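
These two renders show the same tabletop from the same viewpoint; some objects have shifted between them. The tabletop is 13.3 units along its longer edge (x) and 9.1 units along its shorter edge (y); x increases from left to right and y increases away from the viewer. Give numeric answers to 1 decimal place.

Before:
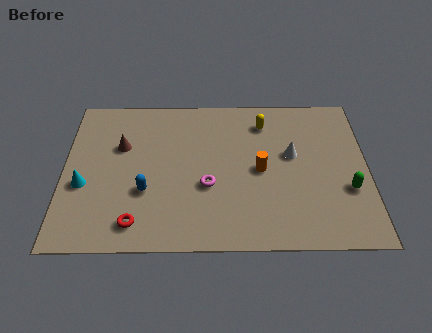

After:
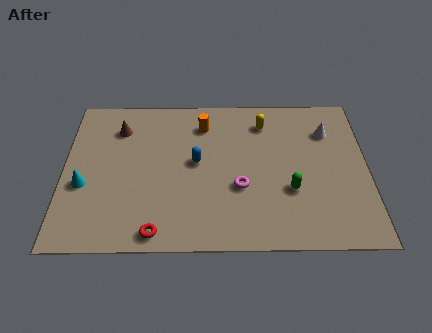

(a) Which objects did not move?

the yellow capsule and the cyan cone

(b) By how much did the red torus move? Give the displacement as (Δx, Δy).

(0.9, -0.5)

The red torus started near (3.2, 1.4) and ended near (4.1, 0.9).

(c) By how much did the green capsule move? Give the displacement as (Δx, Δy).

(-2.5, 0.0)

The green capsule was at about (12.4, 3.2) and moved to about (9.9, 3.2).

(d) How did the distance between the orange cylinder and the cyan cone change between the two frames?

-1.4

The distance was about 7.7 in the first image and 6.3 in the second, so they moved 1.4 units closer together.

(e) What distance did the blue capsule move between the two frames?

2.8

The blue capsule was near (3.6, 3.2) before and (5.8, 4.9) after, so it travelled √(2.2² + 1.7²) ≈ 2.8 units.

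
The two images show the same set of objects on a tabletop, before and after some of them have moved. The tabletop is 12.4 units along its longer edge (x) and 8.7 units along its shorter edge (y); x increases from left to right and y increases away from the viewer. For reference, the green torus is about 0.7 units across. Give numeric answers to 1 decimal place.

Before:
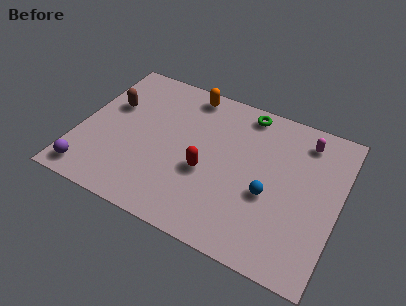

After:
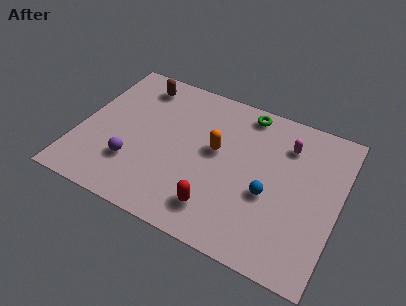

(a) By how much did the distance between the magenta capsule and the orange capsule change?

-2.1

The distance was about 5.7 in the first image and 3.6 in the second, so they moved 2.1 units closer together.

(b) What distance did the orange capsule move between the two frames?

3.3

The orange capsule was near (4.8, 7.7) before and (6.5, 4.9) after, so it travelled √(1.7² + 2.8²) ≈ 3.3 units.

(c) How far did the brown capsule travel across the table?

2.1

From (1.3, 5.5) to (2.4, 7.3), the brown capsule covered √(1.1² + 1.8²) ≈ 2.1 units.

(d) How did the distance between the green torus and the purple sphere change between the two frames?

-2.3

The distance was about 9.4 in the first image and 7.1 in the second, so they moved 2.3 units closer together.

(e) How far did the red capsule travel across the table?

2.0

The red capsule was near (6.2, 3.5) before and (7.0, 1.7) after, so it travelled √(0.8² + 1.8²) ≈ 2.0 units.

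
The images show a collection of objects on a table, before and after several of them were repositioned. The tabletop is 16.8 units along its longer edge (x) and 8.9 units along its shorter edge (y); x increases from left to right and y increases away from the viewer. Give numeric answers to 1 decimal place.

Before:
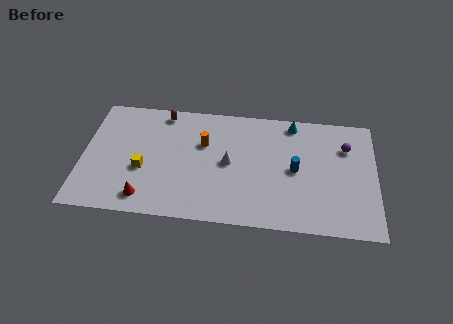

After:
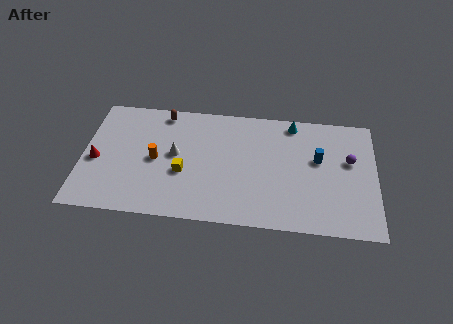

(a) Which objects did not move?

the cyan cone and the brown capsule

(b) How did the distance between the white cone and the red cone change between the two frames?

-1.0

They were about 5.6 units apart before and 4.6 after — 1.0 units closer together.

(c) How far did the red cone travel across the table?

3.8

The red cone moved from about (3.7, 1.4) to (0.8, 3.9), a distance of √(2.9² + 2.5²) ≈ 3.8.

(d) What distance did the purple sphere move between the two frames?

1.0

The purple sphere was near (15.1, 6.4) before and (15.3, 5.4) after, so it travelled √(0.2² + 1.0²) ≈ 1.0 units.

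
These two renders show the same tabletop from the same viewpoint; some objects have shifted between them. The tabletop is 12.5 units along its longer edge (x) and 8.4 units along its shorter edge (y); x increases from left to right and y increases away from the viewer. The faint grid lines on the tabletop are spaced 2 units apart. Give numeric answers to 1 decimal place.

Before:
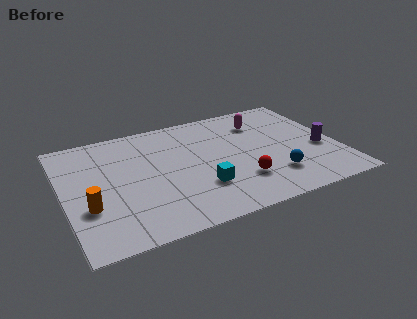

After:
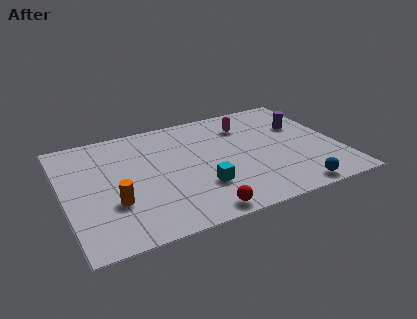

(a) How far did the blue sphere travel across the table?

1.5

The blue sphere moved from about (9.3, 2.1) to (10.0, 0.8), a distance of √(0.7² + 1.3²) ≈ 1.5.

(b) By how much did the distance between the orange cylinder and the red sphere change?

-2.7

They were about 6.8 units apart before and 4.1 after — 2.7 units closer together.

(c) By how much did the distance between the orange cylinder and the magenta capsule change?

-1.6

Before: roughly 9.0 units apart; after: 7.4. That's 1.6 units closer together.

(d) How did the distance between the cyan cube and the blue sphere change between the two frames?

+1.0

They were about 3.3 units apart before and 4.3 after — 1.0 units further apart.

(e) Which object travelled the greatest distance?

the red sphere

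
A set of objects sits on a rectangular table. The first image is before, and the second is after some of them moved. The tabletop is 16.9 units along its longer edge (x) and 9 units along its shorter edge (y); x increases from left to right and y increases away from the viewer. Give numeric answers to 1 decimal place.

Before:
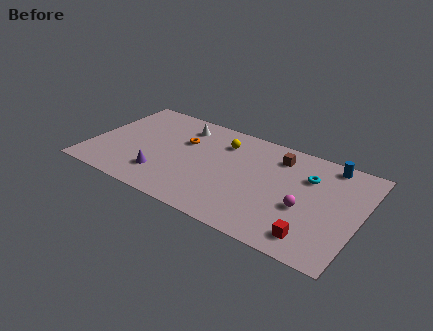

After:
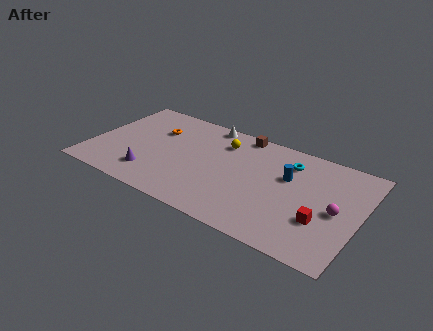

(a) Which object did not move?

the yellow sphere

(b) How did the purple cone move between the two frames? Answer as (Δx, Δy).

(-0.7, -0.2)

The purple cone was at about (4.8, 2.2) and moved to about (4.1, 2.0).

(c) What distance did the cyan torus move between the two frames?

1.5

The cyan torus moved from about (13.5, 6.3) to (12.2, 7.0), a distance of √(1.3² + 0.7²) ≈ 1.5.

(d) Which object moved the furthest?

the blue cylinder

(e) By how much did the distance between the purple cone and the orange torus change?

+0.4

Before: roughly 3.8 units apart; after: 4.2. That's 0.4 units further apart.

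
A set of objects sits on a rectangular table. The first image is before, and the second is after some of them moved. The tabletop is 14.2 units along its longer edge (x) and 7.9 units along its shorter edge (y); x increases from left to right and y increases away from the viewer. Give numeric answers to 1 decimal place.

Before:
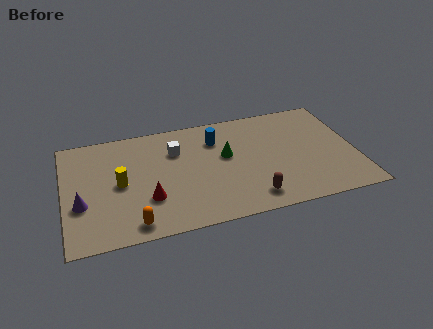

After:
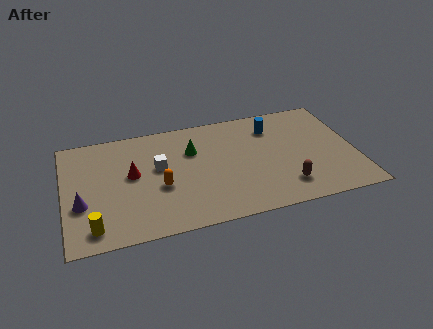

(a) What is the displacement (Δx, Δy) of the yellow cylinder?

(-1.4, -2.7)

The yellow cylinder started near (2.7, 3.9) and ended near (1.3, 1.2).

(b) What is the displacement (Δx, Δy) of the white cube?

(-0.9, -1.0)

The white cube was at about (5.5, 5.6) and moved to about (4.6, 4.6).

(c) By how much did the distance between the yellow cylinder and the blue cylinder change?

+5.0

They were about 5.2 units apart before and 10.2 after — 5.0 units further apart.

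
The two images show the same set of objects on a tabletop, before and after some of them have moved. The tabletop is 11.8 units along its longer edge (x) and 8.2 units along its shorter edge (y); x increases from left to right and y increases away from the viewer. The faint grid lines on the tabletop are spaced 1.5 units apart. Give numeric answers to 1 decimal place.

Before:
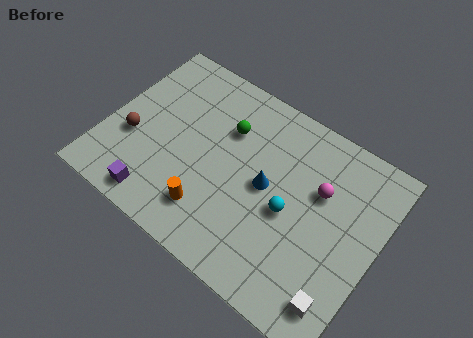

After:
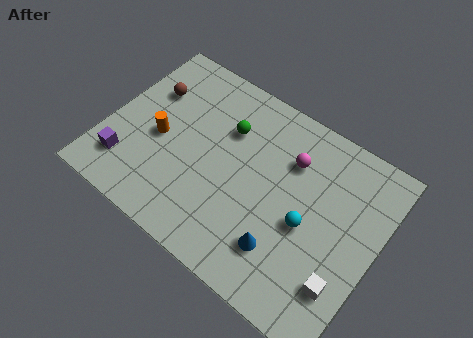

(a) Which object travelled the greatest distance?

the orange cylinder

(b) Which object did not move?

the green sphere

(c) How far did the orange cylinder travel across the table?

3.3

From (5.0, 1.8) to (2.3, 3.7), the orange cylinder covered √(2.7² + 1.9²) ≈ 3.3 units.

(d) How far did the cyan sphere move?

0.8

The cyan sphere was near (8.1, 3.7) before and (8.9, 3.6) after, so it travelled √(0.8² + 0.1²) ≈ 0.8 units.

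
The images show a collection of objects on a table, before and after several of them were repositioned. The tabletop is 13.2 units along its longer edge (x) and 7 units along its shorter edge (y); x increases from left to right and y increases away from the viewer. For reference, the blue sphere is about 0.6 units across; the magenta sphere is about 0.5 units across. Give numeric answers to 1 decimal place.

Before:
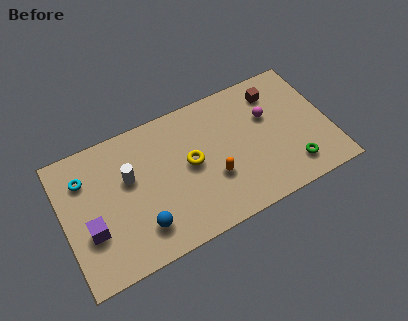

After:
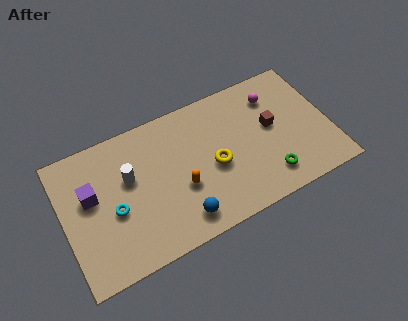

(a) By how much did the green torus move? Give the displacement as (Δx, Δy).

(-1.2, 0.0)

The green torus was at about (11.1, 1.4) and moved to about (9.9, 1.4).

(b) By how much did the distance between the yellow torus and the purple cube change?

+0.9

The distance was about 5.2 in the first image and 6.1 in the second, so they moved 0.9 units further apart.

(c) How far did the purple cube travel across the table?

1.7

The purple cube moved from about (1.2, 2.5) to (1.4, 4.2), a distance of √(0.2² + 1.7²) ≈ 1.7.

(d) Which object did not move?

the white cylinder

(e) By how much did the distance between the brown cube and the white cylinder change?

-0.5

The distance was about 7.6 in the first image and 7.1 in the second, so they moved 0.5 units closer together.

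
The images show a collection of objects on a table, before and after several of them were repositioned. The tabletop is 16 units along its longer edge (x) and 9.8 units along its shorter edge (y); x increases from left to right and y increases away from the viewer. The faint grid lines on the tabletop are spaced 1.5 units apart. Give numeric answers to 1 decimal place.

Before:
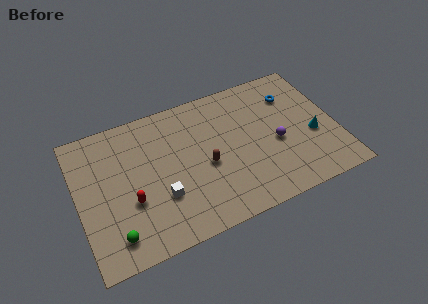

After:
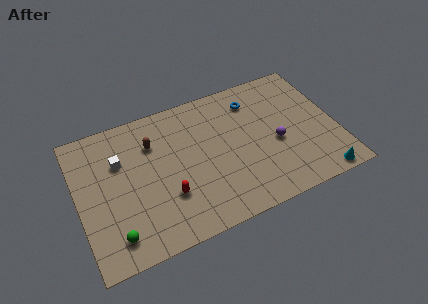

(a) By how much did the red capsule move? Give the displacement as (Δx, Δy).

(2.2, -0.5)

The red capsule started near (3.1, 3.6) and ended near (5.3, 3.1).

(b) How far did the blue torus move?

2.5

The blue torus was near (13.6, 7.3) before and (11.2, 7.8) after, so it travelled √(2.4² + 0.5²) ≈ 2.5 units.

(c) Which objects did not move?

the purple sphere and the green sphere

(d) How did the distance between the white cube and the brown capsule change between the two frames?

-0.9

They were about 3.1 units apart before and 2.2 after — 0.9 units closer together.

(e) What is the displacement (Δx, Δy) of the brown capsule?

(-3.0, 2.8)

From the two frames, the brown capsule sits at roughly (7.8, 4.3) before and (4.8, 7.1) after.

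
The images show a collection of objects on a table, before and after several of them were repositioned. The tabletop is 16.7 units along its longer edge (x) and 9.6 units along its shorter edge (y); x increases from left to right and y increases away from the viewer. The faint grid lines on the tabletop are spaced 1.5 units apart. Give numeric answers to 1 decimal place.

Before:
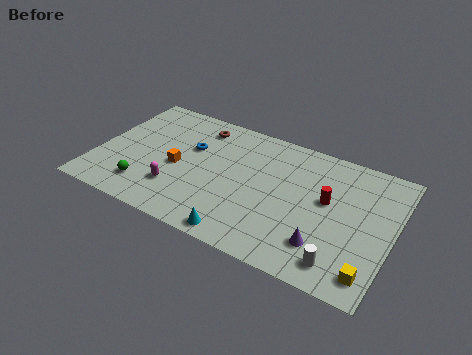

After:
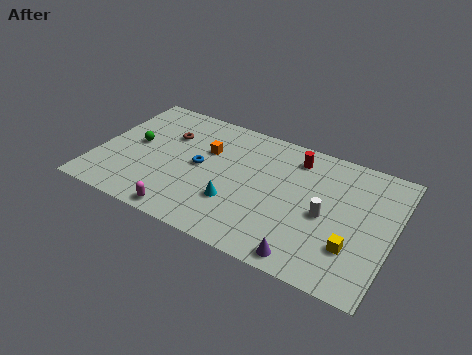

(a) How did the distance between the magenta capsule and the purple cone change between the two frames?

-1.5

Before: roughly 8.4 units apart; after: 6.9. That's 1.5 units closer together.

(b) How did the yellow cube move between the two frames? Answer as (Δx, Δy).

(-1.1, 1.3)

The yellow cube was at about (15.8, 1.5) and moved to about (14.7, 2.8).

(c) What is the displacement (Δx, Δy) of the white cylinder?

(-1.2, 2.9)

The white cylinder started near (14.2, 1.5) and ended near (13.0, 4.4).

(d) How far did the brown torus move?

2.1

The brown torus moved from about (5.3, 8.0) to (3.7, 6.6), a distance of √(1.6² + 1.4²) ≈ 2.1.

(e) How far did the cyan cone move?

2.2

The cyan cone moved from about (8.8, 0.9) to (8.1, 3.0), a distance of √(0.7² + 2.1²) ≈ 2.2.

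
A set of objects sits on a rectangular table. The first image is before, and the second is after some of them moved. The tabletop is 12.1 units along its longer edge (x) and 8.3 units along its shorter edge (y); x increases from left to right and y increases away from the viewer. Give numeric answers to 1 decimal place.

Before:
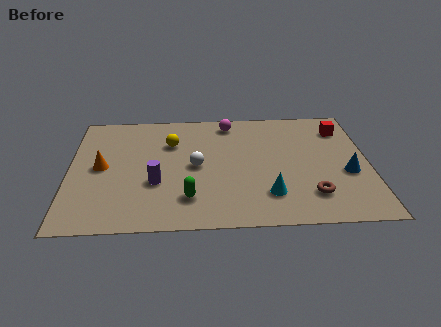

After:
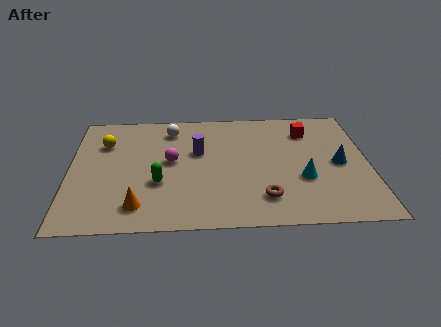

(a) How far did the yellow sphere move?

2.7

From (4.1, 5.8) to (1.4, 5.9), the yellow sphere covered √(2.7² + 0.1²) ≈ 2.7 units.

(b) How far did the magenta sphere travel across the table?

3.6

The magenta sphere moved from about (6.5, 7.2) to (4.1, 4.5), a distance of √(2.4² + 2.7²) ≈ 3.6.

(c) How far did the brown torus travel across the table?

1.9

From (9.7, 1.9) to (7.8, 1.8), the brown torus covered √(1.9² + 0.1²) ≈ 1.9 units.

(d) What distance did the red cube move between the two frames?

1.4

The red cube moved from about (11.1, 6.5) to (9.7, 6.4), a distance of √(1.4² + 0.1²) ≈ 1.4.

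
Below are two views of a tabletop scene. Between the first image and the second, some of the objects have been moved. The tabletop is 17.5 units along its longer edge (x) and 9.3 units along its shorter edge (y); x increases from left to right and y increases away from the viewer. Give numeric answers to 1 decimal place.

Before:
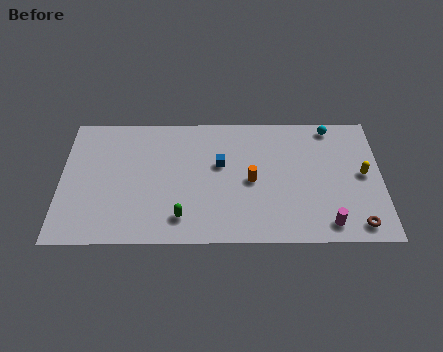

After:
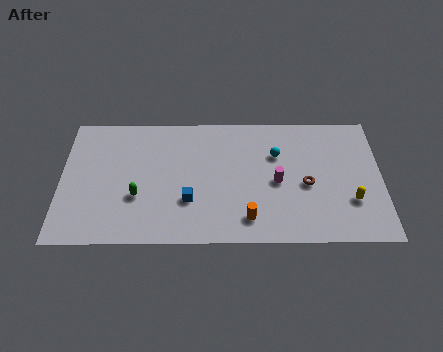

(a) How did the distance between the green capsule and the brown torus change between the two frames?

-0.3

The distance was about 9.5 in the first image and 9.2 in the second, so they moved 0.3 units closer together.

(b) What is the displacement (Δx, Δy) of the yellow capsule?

(-0.7, -1.9)

The yellow capsule started near (16.5, 4.8) and ended near (15.8, 2.9).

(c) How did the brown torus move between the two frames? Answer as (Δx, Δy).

(-2.7, 2.9)

The brown torus started near (16.1, 1.2) and ended near (13.4, 4.1).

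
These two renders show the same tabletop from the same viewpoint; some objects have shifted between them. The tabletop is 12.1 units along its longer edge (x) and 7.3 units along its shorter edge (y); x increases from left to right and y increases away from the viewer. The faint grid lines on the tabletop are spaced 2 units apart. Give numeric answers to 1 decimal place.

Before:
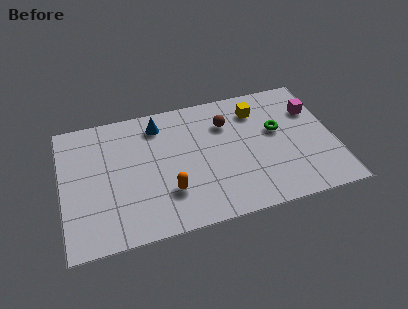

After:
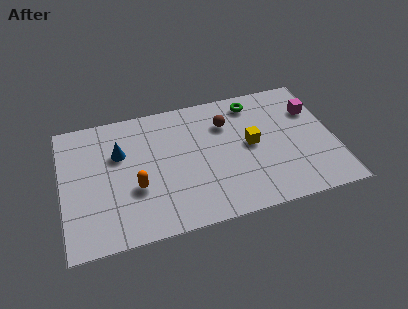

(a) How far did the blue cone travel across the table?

2.2

The blue cone was near (4.4, 6.0) before and (2.6, 4.8) after, so it travelled √(1.8² + 1.2²) ≈ 2.2 units.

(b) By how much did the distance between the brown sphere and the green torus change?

-0.8

Before: roughly 2.4 units apart; after: 1.6. That's 0.8 units closer together.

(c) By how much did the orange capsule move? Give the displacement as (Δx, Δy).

(-1.4, 0.6)

From the two frames, the orange capsule sits at roughly (4.6, 2.1) before and (3.2, 2.7) after.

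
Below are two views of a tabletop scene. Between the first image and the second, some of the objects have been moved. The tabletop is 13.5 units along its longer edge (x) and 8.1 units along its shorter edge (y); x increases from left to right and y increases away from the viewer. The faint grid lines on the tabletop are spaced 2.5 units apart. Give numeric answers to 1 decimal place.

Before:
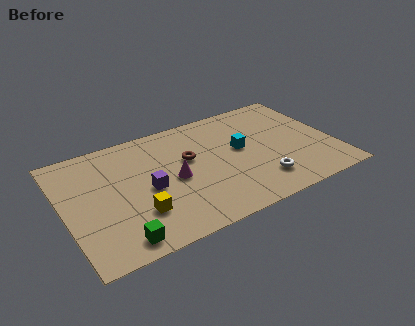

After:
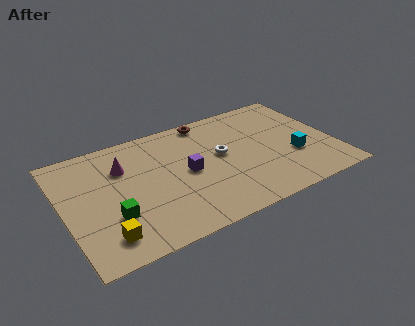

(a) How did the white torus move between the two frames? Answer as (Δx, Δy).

(-1.6, 2.7)

The white torus started near (9.5, 1.8) and ended near (7.9, 4.5).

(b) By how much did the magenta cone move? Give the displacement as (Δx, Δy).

(-2.3, 1.9)

The magenta cone started near (5.4, 3.8) and ended near (3.1, 5.7).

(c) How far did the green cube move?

1.6

The green cube was near (2.3, 1.0) before and (2.2, 2.6) after, so it travelled √(0.1² + 1.6²) ≈ 1.6 units.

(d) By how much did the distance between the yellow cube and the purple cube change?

+3.5

They were about 1.6 units apart before and 5.1 after — 3.5 units further apart.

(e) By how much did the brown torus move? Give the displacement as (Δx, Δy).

(1.3, 2.4)

From the two frames, the brown torus sits at roughly (6.3, 4.9) before and (7.6, 7.3) after.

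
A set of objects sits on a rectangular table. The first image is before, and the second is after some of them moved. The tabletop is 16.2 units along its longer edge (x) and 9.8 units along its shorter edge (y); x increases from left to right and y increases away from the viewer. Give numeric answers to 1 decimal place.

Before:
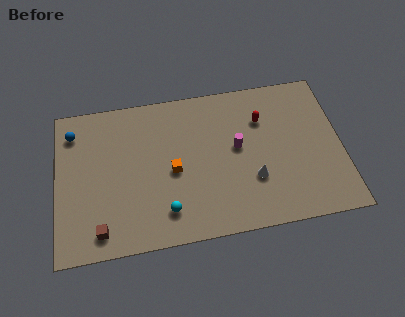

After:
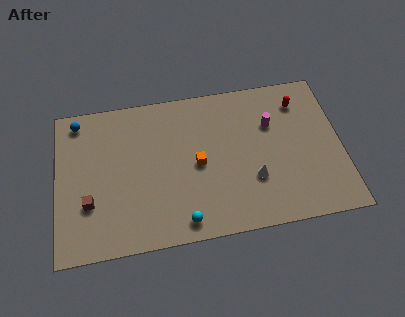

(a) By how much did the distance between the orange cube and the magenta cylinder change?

+0.9

The distance was about 3.8 in the first image and 4.7 in the second, so they moved 0.9 units further apart.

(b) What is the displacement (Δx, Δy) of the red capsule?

(2.2, 0.8)

The red capsule was at about (11.8, 7.0) and moved to about (14.0, 7.8).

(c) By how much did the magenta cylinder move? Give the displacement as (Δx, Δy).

(2.0, 1.2)

The magenta cylinder was at about (10.3, 5.4) and moved to about (12.3, 6.6).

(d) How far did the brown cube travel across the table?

1.9

The brown cube moved from about (2.4, 1.4) to (1.8, 3.2), a distance of √(0.6² + 1.8²) ≈ 1.9.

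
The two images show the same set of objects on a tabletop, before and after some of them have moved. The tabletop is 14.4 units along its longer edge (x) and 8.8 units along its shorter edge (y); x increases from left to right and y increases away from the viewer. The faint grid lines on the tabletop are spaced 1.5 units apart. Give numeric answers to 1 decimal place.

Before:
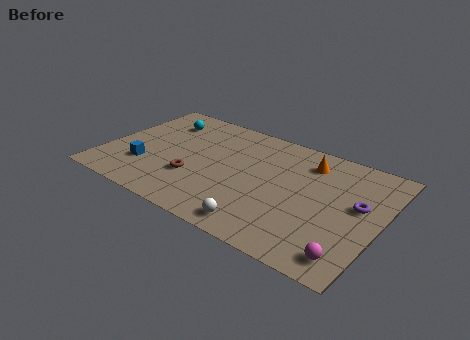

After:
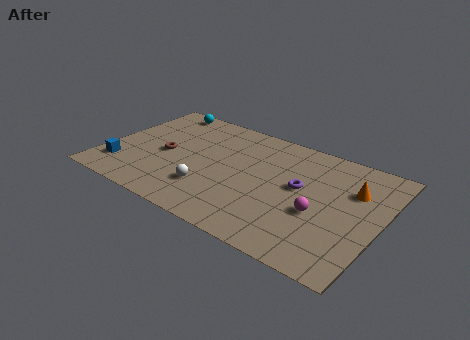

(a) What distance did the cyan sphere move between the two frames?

1.1

The cyan sphere was near (2.4, 6.8) before and (2.1, 7.9) after, so it travelled √(0.3² + 1.1²) ≈ 1.1 units.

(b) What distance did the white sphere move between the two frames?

3.3

The white sphere was near (8.8, 1.1) before and (5.8, 2.4) after, so it travelled √(3.0² + 1.3²) ≈ 3.3 units.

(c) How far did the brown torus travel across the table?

2.2

From (4.9, 2.9) to (3.1, 4.1), the brown torus covered √(1.8² + 1.2²) ≈ 2.2 units.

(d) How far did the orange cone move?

2.7

The orange cone was near (10.3, 7.0) before and (12.8, 6.0) after, so it travelled √(2.5² + 1.0²) ≈ 2.7 units.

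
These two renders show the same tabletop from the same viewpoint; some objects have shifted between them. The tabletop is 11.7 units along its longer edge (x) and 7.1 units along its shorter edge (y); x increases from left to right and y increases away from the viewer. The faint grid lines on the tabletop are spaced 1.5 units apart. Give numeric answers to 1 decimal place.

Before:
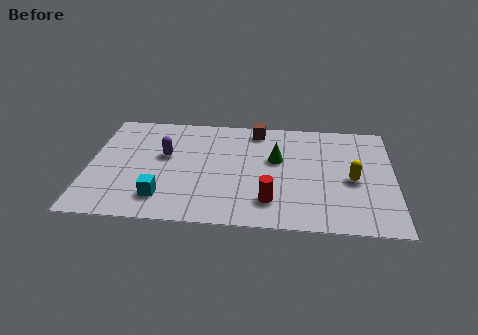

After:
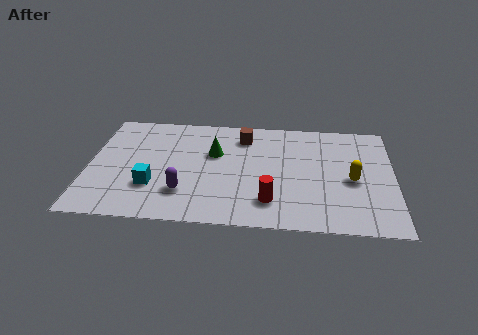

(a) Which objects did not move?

the yellow capsule and the red cylinder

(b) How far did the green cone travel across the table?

2.4

The green cone was near (7.2, 4.3) before and (4.8, 4.5) after, so it travelled √(2.4² + 0.2²) ≈ 2.4 units.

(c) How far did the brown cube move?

0.7

From (6.4, 6.2) to (5.9, 5.7), the brown cube covered √(0.5² + 0.5²) ≈ 0.7 units.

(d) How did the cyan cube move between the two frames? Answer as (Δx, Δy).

(-0.4, 0.7)

From the two frames, the cyan cube sits at roughly (2.9, 1.5) before and (2.5, 2.2) after.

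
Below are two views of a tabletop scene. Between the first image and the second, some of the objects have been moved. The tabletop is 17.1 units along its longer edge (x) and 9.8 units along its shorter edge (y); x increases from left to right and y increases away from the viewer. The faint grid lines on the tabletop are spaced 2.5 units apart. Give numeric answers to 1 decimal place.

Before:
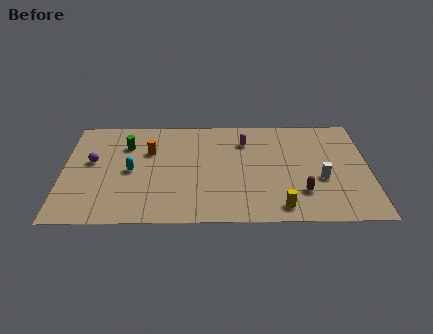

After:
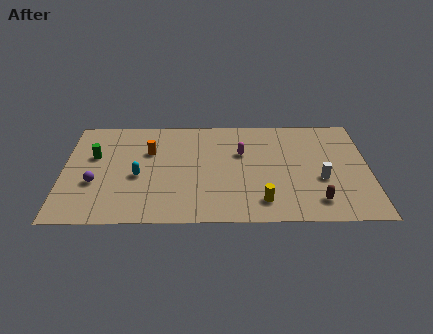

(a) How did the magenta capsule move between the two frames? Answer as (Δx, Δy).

(-0.2, -1.1)

The magenta capsule started near (10.2, 7.4) and ended near (10.0, 6.3).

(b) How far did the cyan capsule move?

0.6

From (3.8, 4.7) to (4.2, 4.2), the cyan capsule covered √(0.4² + 0.5²) ≈ 0.6 units.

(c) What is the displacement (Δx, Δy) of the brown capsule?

(0.8, -0.8)

The brown capsule started near (13.3, 2.6) and ended near (14.1, 1.8).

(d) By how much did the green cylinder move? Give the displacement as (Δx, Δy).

(-1.8, -1.0)

From the two frames, the green cylinder sits at roughly (3.5, 7.1) before and (1.7, 6.1) after.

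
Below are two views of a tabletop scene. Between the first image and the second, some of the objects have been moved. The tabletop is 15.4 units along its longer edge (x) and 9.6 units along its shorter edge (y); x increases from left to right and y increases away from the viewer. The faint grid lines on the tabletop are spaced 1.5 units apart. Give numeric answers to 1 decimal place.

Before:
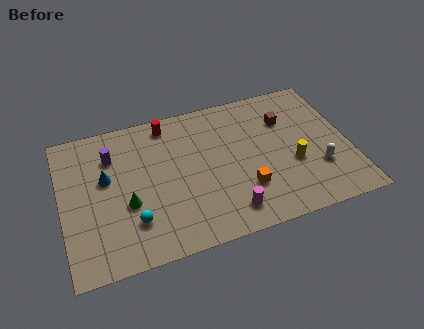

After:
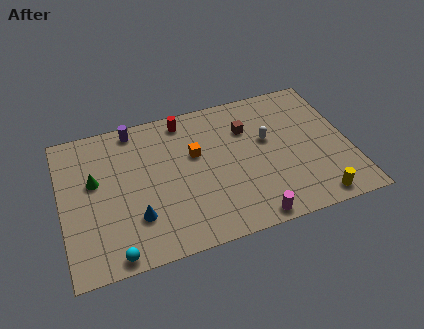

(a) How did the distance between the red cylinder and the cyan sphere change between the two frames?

+2.4

They were about 6.3 units apart before and 8.7 after — 2.4 units further apart.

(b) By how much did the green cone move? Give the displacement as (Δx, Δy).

(-1.6, 2.0)

The green cone started near (3.4, 3.7) and ended near (1.8, 5.7).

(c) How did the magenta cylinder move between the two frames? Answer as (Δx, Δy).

(1.1, -0.8)

The magenta cylinder started near (8.6, 1.6) and ended near (9.7, 0.8).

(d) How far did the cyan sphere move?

2.0

The cyan sphere was near (3.6, 2.5) before and (2.5, 0.8) after, so it travelled √(1.1² + 1.7²) ≈ 2.0 units.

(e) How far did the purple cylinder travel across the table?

2.0

From (2.8, 7.1) to (4.1, 8.6), the purple cylinder covered √(1.3² + 1.5²) ≈ 2.0 units.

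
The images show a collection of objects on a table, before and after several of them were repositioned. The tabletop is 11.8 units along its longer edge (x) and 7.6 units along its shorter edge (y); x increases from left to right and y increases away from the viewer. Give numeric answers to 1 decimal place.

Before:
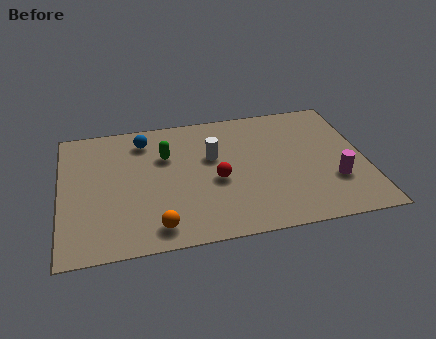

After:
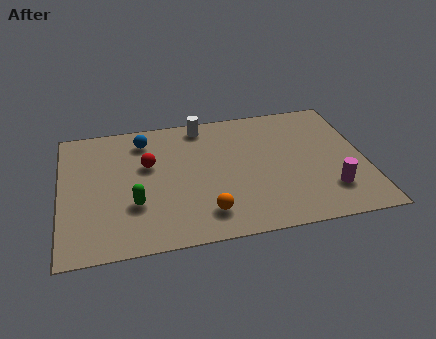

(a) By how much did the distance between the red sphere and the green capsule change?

-0.3

Before: roughly 2.6 units apart; after: 2.3. That's 0.3 units closer together.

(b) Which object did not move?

the blue sphere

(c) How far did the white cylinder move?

2.0

From (5.9, 4.7) to (5.6, 6.7), the white cylinder covered √(0.3² + 2.0²) ≈ 2.0 units.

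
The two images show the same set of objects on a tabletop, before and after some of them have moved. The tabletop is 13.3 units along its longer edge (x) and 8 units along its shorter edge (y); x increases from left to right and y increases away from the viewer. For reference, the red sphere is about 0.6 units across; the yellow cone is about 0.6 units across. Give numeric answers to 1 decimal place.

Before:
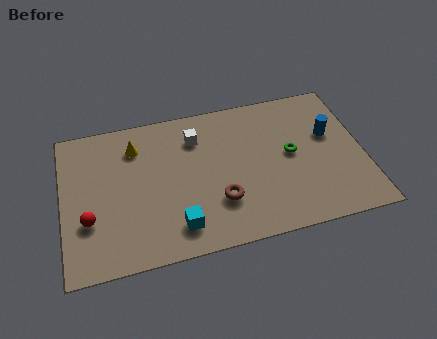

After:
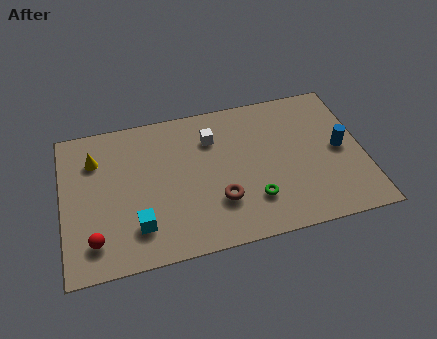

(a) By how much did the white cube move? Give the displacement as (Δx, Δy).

(0.7, -0.2)

From the two frames, the white cube sits at roughly (6.0, 6.1) before and (6.7, 5.9) after.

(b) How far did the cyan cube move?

1.7

The cyan cube moved from about (4.9, 1.5) to (3.2, 1.9), a distance of √(1.7² + 0.4²) ≈ 1.7.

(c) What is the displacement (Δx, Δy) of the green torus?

(-1.8, -2.1)

From the two frames, the green torus sits at roughly (10.1, 4.2) before and (8.3, 2.1) after.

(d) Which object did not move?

the brown torus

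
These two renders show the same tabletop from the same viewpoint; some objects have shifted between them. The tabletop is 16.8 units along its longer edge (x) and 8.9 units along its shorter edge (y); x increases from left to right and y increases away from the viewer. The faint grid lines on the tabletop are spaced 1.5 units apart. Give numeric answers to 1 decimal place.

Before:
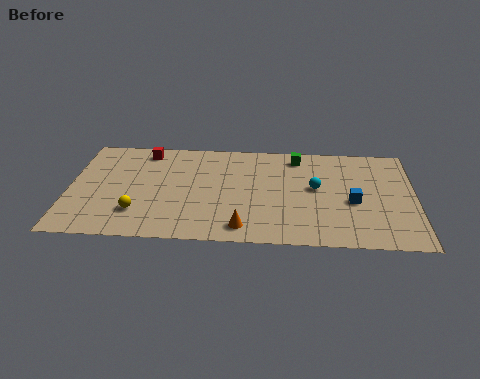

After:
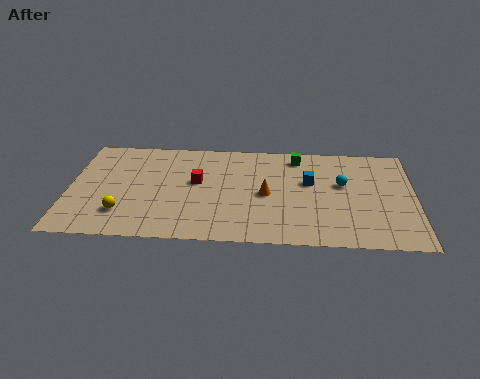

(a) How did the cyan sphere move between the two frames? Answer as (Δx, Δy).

(1.3, 0.4)

From the two frames, the cyan sphere sits at roughly (12.0, 4.9) before and (13.3, 5.3) after.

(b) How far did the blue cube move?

2.6

The blue cube was near (13.8, 3.8) before and (11.7, 5.4) after, so it travelled √(2.1² + 1.6²) ≈ 2.6 units.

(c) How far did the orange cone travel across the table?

3.1

The orange cone moved from about (8.5, 1.3) to (9.6, 4.2), a distance of √(1.1² + 2.9²) ≈ 3.1.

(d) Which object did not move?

the green cube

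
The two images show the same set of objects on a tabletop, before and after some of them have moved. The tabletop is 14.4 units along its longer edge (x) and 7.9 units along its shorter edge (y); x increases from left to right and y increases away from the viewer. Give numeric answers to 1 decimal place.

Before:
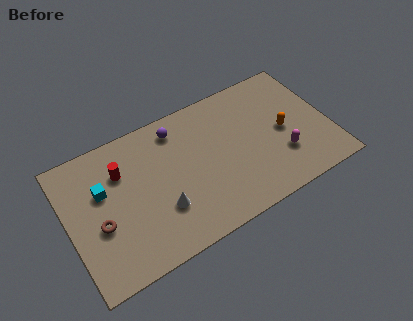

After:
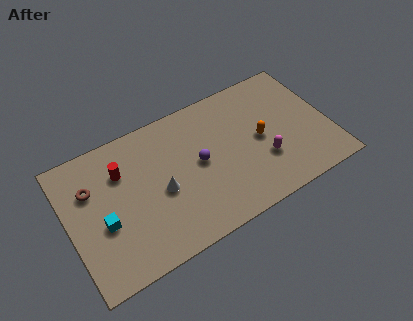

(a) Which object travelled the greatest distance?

the purple sphere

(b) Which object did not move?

the red cylinder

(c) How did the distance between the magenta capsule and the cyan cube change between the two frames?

-1.1

They were about 9.9 units apart before and 8.8 after — 1.1 units closer together.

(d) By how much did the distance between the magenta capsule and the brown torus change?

-0.4

The distance was about 10.0 in the first image and 9.6 in the second, so they moved 0.4 units closer together.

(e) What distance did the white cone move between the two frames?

1.0

The white cone was near (4.9, 2.5) before and (5.0, 3.5) after, so it travelled √(0.1² + 1.0²) ≈ 1.0 units.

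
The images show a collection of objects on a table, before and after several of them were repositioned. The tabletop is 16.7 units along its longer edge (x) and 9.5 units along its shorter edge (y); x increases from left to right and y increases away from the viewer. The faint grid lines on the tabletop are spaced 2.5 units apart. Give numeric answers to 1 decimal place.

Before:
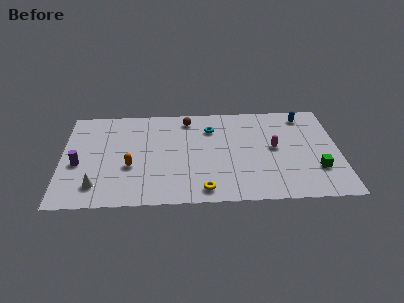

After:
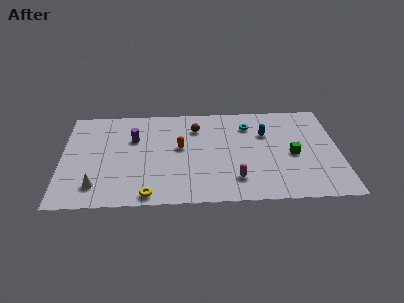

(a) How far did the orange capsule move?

3.4

From (4.1, 3.6) to (7.1, 5.3), the orange capsule covered √(3.0² + 1.7²) ≈ 3.4 units.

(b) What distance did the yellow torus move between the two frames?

3.3

The yellow torus moved from about (8.5, 1.2) to (5.2, 0.9), a distance of √(3.3² + 0.3²) ≈ 3.3.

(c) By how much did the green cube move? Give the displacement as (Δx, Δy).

(-1.4, 1.5)

The green cube was at about (15.3, 2.8) and moved to about (13.9, 4.3).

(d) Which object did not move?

the white cone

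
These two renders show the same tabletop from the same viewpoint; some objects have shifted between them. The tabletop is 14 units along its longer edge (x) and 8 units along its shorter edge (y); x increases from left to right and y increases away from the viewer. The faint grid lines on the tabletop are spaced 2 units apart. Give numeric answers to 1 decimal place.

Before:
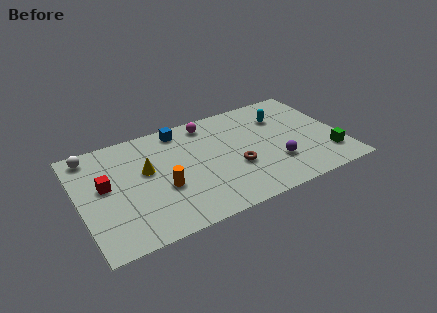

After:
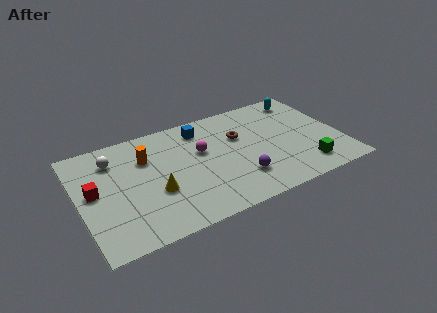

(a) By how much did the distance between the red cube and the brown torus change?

+1.0

Before: roughly 7.0 units apart; after: 8.0. That's 1.0 units further apart.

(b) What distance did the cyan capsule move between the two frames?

1.7

From (11.1, 5.8) to (12.5, 6.8), the cyan capsule covered √(1.4² + 1.0²) ≈ 1.7 units.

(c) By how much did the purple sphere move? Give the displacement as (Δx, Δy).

(-2.0, -0.3)

The purple sphere started near (10.3, 2.4) and ended near (8.3, 2.1).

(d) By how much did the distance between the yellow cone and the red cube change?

+1.2

They were about 2.2 units apart before and 3.4 after — 1.2 units further apart.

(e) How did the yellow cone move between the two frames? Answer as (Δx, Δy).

(0.3, -1.7)

The yellow cone started near (3.6, 4.7) and ended near (3.9, 3.0).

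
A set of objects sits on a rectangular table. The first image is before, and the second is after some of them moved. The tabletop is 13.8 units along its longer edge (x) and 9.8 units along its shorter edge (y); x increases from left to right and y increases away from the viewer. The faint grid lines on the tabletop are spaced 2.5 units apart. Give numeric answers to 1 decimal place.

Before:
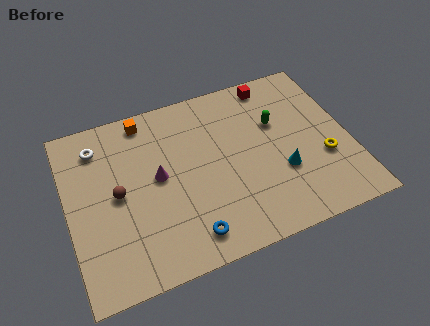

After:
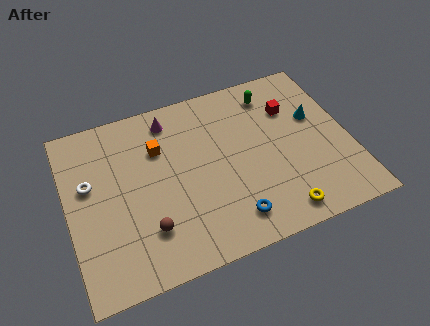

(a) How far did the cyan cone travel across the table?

3.3

The cyan cone moved from about (10.3, 3.4) to (12.3, 6.0), a distance of √(2.0² + 2.6²) ≈ 3.3.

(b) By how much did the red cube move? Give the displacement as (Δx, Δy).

(0.7, -1.8)

The red cube started near (10.5, 8.7) and ended near (11.2, 6.9).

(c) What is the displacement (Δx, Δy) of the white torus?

(-0.6, -2.0)

The white torus started near (1.7, 7.9) and ended near (1.1, 5.9).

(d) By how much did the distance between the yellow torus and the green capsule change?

+3.5

They were about 3.4 units apart before and 6.9 after — 3.5 units further apart.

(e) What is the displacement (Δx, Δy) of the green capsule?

(0.0, 1.8)

From the two frames, the green capsule sits at roughly (10.4, 6.3) before and (10.4, 8.1) after.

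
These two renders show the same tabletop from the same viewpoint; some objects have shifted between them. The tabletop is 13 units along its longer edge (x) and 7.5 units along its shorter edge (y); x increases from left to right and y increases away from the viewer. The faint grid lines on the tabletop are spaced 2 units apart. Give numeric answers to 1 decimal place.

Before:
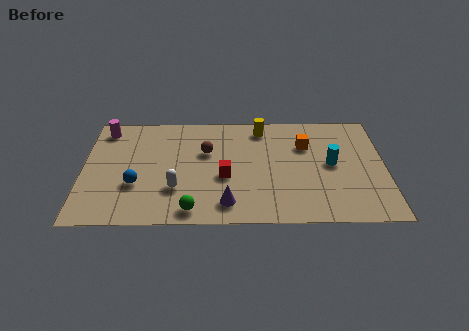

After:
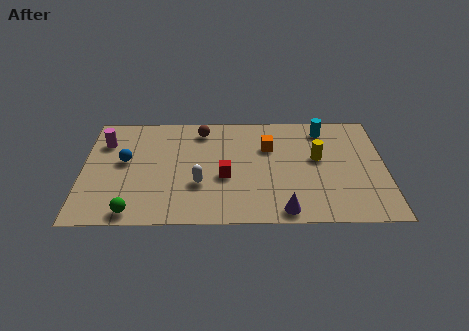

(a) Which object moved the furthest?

the yellow cylinder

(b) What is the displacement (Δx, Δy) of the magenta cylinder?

(0.0, -0.9)

The magenta cylinder started near (0.9, 6.4) and ended near (0.9, 5.5).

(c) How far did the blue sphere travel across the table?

1.7

From (2.3, 2.6) to (1.8, 4.2), the blue sphere covered √(0.5² + 1.6²) ≈ 1.7 units.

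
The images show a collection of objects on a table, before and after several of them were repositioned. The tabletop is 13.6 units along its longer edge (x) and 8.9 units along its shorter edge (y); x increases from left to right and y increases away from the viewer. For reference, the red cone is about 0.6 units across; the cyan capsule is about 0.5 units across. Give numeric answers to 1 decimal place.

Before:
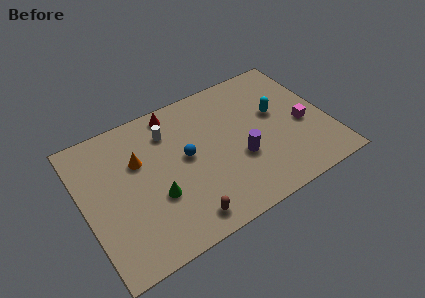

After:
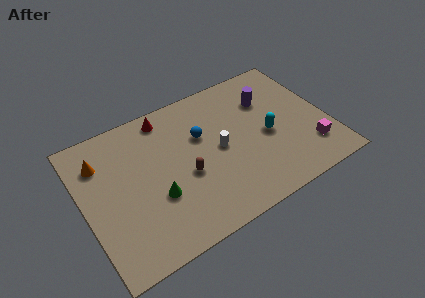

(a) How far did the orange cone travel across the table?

2.2

The orange cone was near (3.2, 5.8) before and (1.2, 6.7) after, so it travelled √(2.0² + 0.9²) ≈ 2.2 units.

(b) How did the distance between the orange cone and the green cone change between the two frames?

+1.7

Before: roughly 2.7 units apart; after: 4.4. That's 1.7 units further apart.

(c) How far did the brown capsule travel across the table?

2.5

The brown capsule moved from about (5.0, 1.2) to (5.5, 3.7), a distance of √(0.5² + 2.5²) ≈ 2.5.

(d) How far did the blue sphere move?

1.3

The blue sphere was near (5.7, 4.8) before and (6.7, 5.7) after, so it travelled √(1.0² + 0.9²) ≈ 1.3 units.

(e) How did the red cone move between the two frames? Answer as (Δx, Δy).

(-0.5, -0.1)

The red cone was at about (5.5, 7.9) and moved to about (5.0, 7.8).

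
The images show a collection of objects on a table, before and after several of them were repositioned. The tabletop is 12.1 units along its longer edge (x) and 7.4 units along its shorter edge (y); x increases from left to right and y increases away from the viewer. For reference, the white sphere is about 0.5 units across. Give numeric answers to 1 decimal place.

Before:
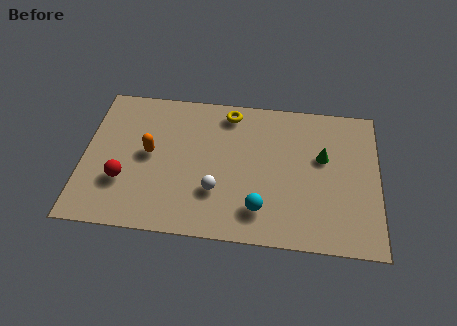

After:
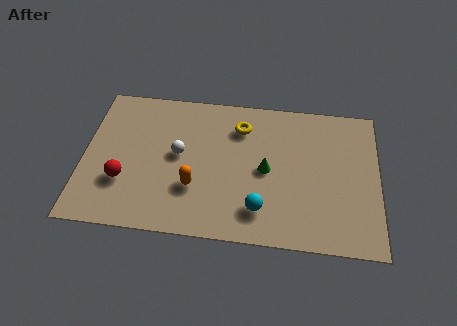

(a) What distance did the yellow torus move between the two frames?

0.9

The yellow torus moved from about (5.9, 6.4) to (6.4, 5.7), a distance of √(0.5² + 0.7²) ≈ 0.9.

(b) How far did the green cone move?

2.5

From (9.8, 4.5) to (7.5, 3.6), the green cone covered √(2.3² + 0.9²) ≈ 2.5 units.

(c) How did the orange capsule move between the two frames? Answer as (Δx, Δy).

(1.9, -1.5)

The orange capsule started near (2.7, 3.9) and ended near (4.6, 2.4).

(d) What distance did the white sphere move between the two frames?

2.3

The white sphere was near (5.5, 2.3) before and (3.9, 4.0) after, so it travelled √(1.6² + 1.7²) ≈ 2.3 units.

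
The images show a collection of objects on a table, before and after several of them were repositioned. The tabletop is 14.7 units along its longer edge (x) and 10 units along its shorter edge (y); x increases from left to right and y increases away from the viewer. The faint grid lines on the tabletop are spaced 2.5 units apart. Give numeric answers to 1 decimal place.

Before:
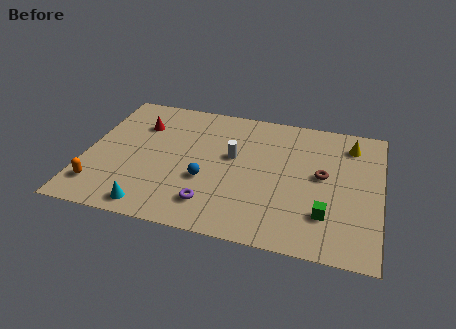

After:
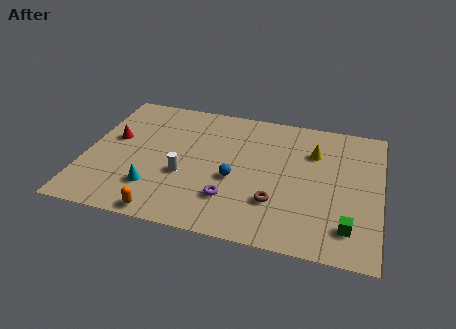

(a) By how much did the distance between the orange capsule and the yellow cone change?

-4.2

The distance was about 13.6 in the first image and 9.4 in the second, so they moved 4.2 units closer together.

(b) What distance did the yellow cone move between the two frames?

2.1

The yellow cone moved from about (13.1, 8.1) to (11.3, 7.1), a distance of √(1.8² + 1.0²) ≈ 2.1.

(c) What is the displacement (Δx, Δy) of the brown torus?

(-2.2, -2.5)

From the two frames, the brown torus sits at roughly (11.8, 5.4) before and (9.6, 2.9) after.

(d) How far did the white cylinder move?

3.0

The white cylinder moved from about (7.3, 5.8) to (5.0, 3.8), a distance of √(2.3² + 2.0²) ≈ 3.0.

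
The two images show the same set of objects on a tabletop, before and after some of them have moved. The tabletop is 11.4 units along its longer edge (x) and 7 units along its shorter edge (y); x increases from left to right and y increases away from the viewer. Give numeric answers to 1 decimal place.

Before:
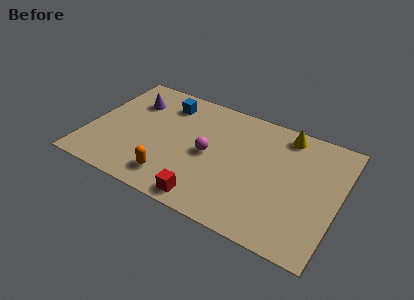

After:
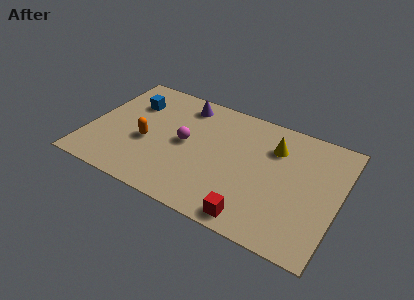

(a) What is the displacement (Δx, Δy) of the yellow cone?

(-0.4, -1.0)

The yellow cone started near (8.7, 6.1) and ended near (8.3, 5.1).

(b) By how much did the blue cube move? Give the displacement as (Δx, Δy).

(-1.5, -0.6)

The blue cube started near (3.2, 5.6) and ended near (1.7, 5.0).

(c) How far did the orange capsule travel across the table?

2.1

From (4.1, 1.3) to (2.7, 2.9), the orange capsule covered √(1.4² + 1.6²) ≈ 2.1 units.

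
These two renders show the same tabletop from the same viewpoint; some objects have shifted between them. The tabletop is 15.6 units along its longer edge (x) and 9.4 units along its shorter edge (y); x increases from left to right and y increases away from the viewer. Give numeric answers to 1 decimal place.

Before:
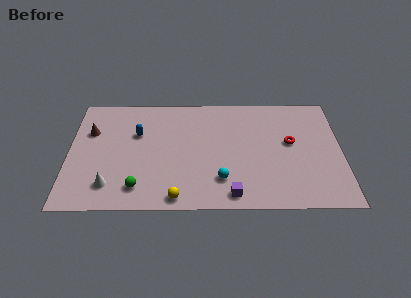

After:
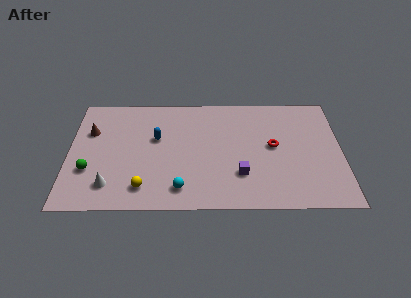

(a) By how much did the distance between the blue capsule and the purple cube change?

-1.7

The distance was about 7.4 in the first image and 5.7 in the second, so they moved 1.7 units closer together.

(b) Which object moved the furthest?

the green sphere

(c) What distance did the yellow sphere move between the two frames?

2.1

From (6.2, 0.9) to (4.3, 1.7), the yellow sphere covered √(1.9² + 0.8²) ≈ 2.1 units.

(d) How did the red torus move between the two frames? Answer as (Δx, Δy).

(-1.0, -0.3)

The red torus was at about (12.7, 5.3) and moved to about (11.7, 5.0).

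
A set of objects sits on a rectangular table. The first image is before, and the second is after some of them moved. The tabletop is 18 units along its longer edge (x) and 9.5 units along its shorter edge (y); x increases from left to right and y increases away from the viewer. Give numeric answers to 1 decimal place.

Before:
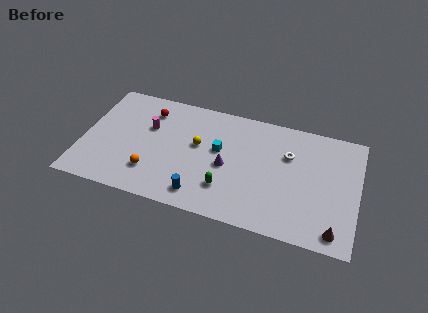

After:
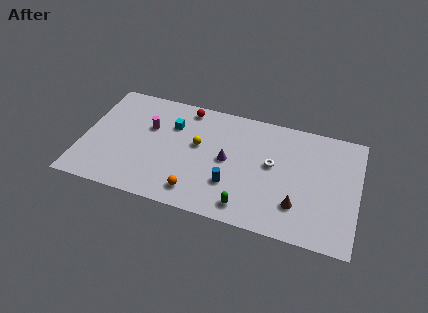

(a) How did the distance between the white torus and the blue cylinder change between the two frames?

-3.8

They were about 7.3 units apart before and 3.5 after — 3.8 units closer together.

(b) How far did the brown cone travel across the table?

2.8

From (16.7, 1.2) to (14.2, 2.5), the brown cone covered √(2.5² + 1.3²) ≈ 2.8 units.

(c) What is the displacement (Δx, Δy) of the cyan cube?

(-3.2, 1.2)

The cyan cube was at about (8.9, 5.5) and moved to about (5.7, 6.7).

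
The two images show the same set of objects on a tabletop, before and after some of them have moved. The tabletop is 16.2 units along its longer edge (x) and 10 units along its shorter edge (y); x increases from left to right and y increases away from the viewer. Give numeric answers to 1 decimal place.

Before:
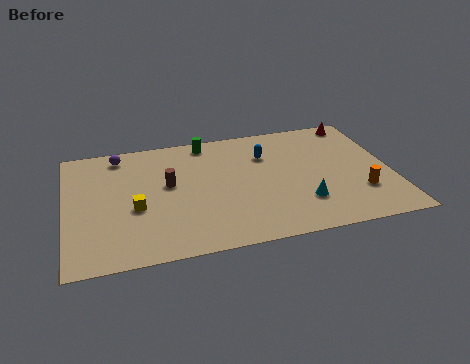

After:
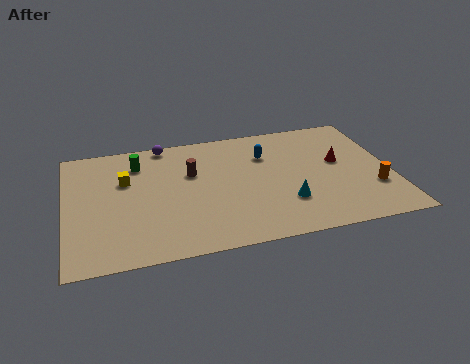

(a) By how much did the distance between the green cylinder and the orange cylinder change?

+3.0

Before: roughly 9.4 units apart; after: 12.4. That's 3.0 units further apart.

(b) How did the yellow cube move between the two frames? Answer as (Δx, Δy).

(-0.4, 2.4)

From the two frames, the yellow cube sits at roughly (3.4, 4.1) before and (3.0, 6.5) after.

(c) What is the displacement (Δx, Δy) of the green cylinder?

(-3.5, -1.1)

The green cylinder was at about (7.2, 8.9) and moved to about (3.7, 7.8).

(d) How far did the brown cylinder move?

1.4

From (5.1, 5.7) to (6.3, 6.4), the brown cylinder covered √(1.2² + 0.7²) ≈ 1.4 units.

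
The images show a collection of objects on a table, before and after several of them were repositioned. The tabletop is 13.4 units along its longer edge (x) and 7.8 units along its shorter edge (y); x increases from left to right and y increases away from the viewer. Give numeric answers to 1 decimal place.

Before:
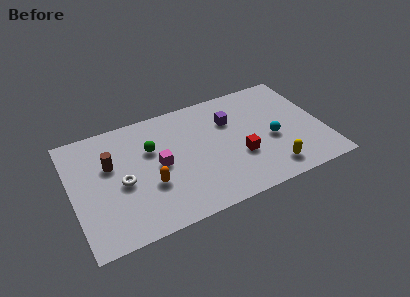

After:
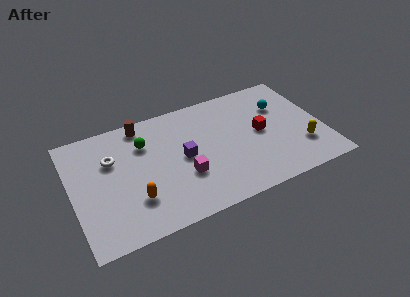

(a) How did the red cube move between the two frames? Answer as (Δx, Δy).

(1.3, 1.2)

From the two frames, the red cube sits at roughly (8.8, 2.8) before and (10.1, 4.0) after.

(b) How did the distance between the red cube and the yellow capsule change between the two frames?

+0.6

The distance was about 2.1 in the first image and 2.7 in the second, so they moved 0.6 units further apart.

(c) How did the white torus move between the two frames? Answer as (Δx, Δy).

(-0.4, 1.7)

The white torus started near (2.6, 3.5) and ended near (2.2, 5.2).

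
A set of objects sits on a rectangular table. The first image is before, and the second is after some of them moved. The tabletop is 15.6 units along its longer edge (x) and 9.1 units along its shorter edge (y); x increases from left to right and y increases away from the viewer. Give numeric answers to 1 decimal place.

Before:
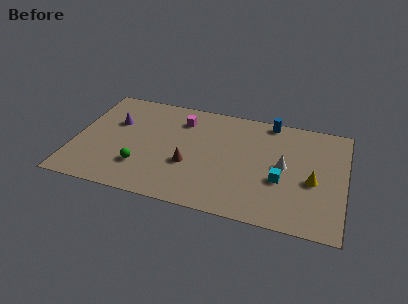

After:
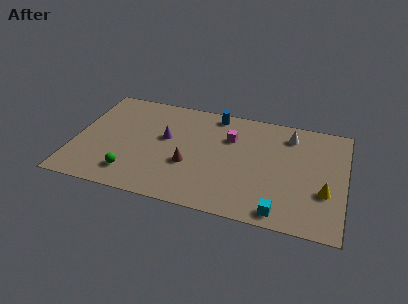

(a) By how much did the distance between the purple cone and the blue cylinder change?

-5.3

Before: roughly 9.2 units apart; after: 3.9. That's 5.3 units closer together.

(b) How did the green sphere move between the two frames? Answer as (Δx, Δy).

(-0.5, -0.7)

The green sphere started near (4.0, 2.5) and ended near (3.5, 1.8).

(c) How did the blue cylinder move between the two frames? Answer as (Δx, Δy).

(-3.2, -0.2)

The blue cylinder was at about (11.1, 8.3) and moved to about (7.9, 8.1).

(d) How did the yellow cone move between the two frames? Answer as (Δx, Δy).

(0.7, -0.7)

The yellow cone started near (13.8, 3.9) and ended near (14.5, 3.2).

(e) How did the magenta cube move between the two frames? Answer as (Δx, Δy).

(2.9, -0.8)

From the two frames, the magenta cube sits at roughly (6.0, 7.1) before and (8.9, 6.3) after.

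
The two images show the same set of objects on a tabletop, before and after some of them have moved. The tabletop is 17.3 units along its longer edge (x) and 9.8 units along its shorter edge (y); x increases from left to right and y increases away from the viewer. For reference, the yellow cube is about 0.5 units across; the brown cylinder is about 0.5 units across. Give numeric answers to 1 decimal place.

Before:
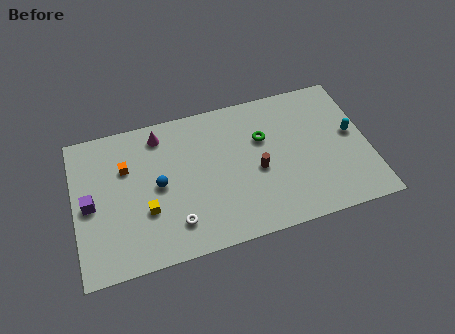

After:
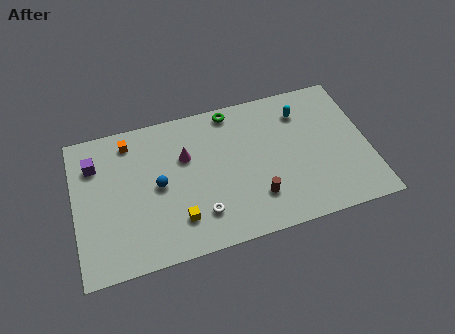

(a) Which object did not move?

the blue sphere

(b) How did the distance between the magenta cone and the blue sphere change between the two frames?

-1.1

The distance was about 3.4 in the first image and 2.3 in the second, so they moved 1.1 units closer together.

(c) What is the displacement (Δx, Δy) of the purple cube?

(0.4, 2.6)

The purple cube started near (0.9, 4.7) and ended near (1.3, 7.3).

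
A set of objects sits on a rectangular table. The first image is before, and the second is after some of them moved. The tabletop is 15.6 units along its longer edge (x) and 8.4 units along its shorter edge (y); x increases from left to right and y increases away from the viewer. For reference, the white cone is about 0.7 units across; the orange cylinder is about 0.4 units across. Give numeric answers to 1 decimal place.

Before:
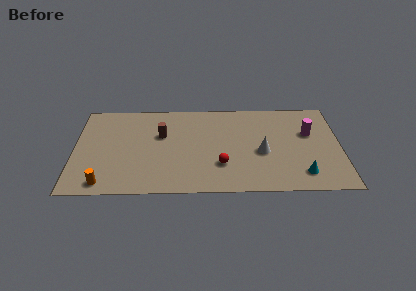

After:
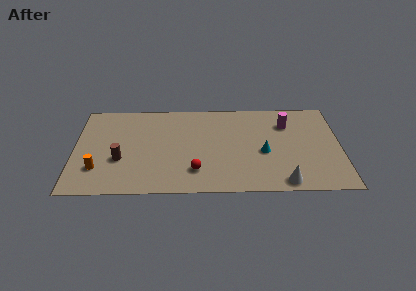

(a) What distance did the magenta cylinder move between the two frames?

1.6

The magenta cylinder was near (13.8, 5.3) before and (12.5, 6.2) after, so it travelled √(1.3² + 0.9²) ≈ 1.6 units.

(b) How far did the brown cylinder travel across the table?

3.3

From (5.1, 5.3) to (2.7, 3.1), the brown cylinder covered √(2.4² + 2.2²) ≈ 3.3 units.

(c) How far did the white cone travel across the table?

3.0

The white cone moved from about (11.0, 3.6) to (12.2, 0.9), a distance of √(1.2² + 2.7²) ≈ 3.0.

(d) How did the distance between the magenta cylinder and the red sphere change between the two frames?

+0.9

They were about 5.9 units apart before and 6.8 after — 0.9 units further apart.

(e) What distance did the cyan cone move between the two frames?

3.0

The cyan cone moved from about (13.3, 1.6) to (11.1, 3.6), a distance of √(2.2² + 2.0²) ≈ 3.0.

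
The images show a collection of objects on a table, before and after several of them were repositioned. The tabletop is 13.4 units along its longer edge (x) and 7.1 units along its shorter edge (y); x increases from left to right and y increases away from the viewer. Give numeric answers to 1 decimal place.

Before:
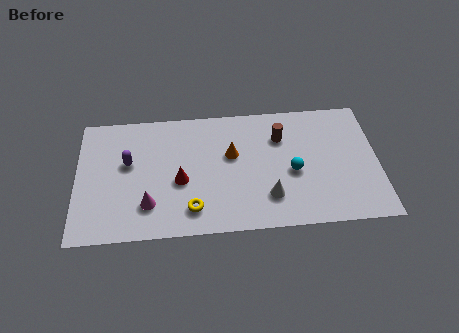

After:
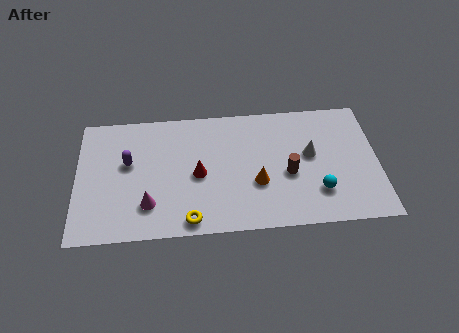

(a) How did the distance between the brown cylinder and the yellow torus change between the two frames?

-0.5

They were about 5.4 units apart before and 4.9 after — 0.5 units closer together.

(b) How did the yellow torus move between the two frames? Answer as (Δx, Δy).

(-0.1, -0.6)

The yellow torus was at about (5.1, 1.4) and moved to about (5.0, 0.8).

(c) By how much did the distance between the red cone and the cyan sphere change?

+0.5

They were about 5.0 units apart before and 5.5 after — 0.5 units further apart.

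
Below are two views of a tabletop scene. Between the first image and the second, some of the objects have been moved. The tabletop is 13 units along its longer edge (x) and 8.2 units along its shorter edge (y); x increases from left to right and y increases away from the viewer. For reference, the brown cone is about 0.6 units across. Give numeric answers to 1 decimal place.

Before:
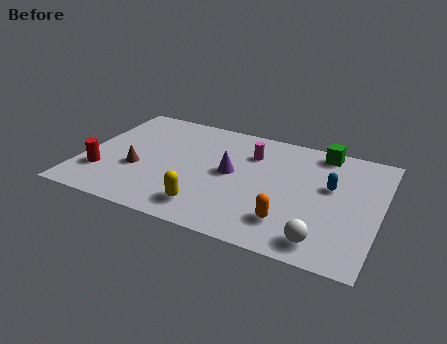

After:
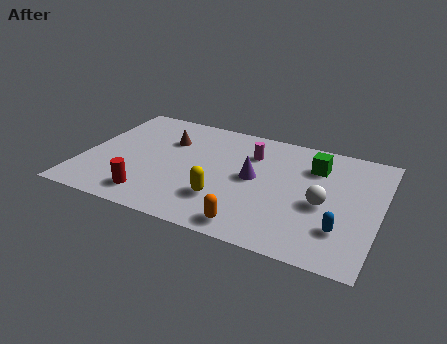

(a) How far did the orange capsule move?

1.7

From (9.3, 1.9) to (7.8, 1.0), the orange capsule covered √(1.5² + 0.9²) ≈ 1.7 units.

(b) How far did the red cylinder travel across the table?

2.5

The red cylinder was near (1.0, 2.3) before and (3.3, 1.4) after, so it travelled √(2.3² + 0.9²) ≈ 2.5 units.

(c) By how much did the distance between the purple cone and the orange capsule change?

-0.4

Before: roughly 3.7 units apart; after: 3.3. That's 0.4 units closer together.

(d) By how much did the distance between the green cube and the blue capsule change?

+1.7

The distance was about 2.5 in the first image and 4.2 in the second, so they moved 1.7 units further apart.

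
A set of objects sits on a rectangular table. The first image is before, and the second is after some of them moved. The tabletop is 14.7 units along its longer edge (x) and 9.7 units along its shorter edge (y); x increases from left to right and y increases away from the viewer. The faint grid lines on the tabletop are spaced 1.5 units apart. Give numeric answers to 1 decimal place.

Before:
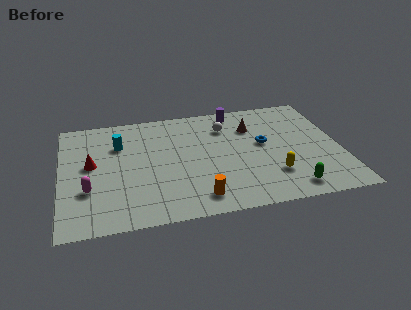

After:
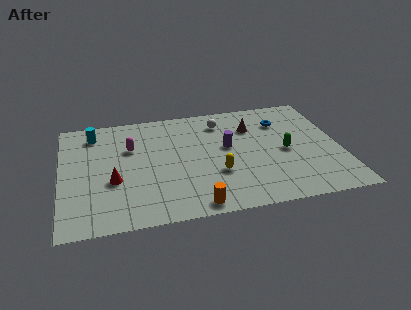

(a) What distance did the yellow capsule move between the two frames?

3.0

The yellow capsule was near (11.0, 2.6) before and (8.1, 3.3) after, so it travelled √(2.9² + 0.7²) ≈ 3.0 units.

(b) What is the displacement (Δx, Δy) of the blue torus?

(1.1, 1.8)

The blue torus started near (10.7, 5.4) and ended near (11.8, 7.2).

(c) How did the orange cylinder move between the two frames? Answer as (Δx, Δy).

(-0.2, -0.6)

The orange cylinder started near (7.0, 1.5) and ended near (6.8, 0.9).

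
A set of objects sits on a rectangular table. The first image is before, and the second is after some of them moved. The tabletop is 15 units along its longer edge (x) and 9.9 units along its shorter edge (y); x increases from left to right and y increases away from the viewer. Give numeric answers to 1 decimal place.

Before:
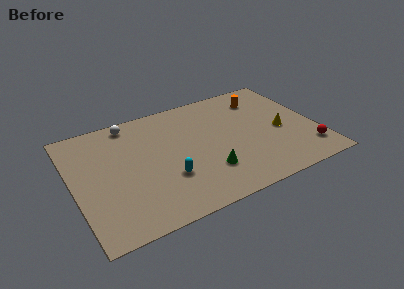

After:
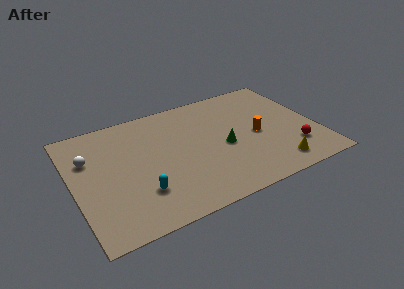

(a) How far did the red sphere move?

0.9

From (14.1, 2.0) to (13.3, 2.5), the red sphere covered √(0.8² + 0.5²) ≈ 0.9 units.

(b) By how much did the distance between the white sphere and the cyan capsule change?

-1.0

Before: roughly 5.8 units apart; after: 4.8. That's 1.0 units closer together.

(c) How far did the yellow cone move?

3.0

The yellow cone moved from about (12.8, 4.4) to (12.0, 1.5), a distance of √(0.8² + 2.9²) ≈ 3.0.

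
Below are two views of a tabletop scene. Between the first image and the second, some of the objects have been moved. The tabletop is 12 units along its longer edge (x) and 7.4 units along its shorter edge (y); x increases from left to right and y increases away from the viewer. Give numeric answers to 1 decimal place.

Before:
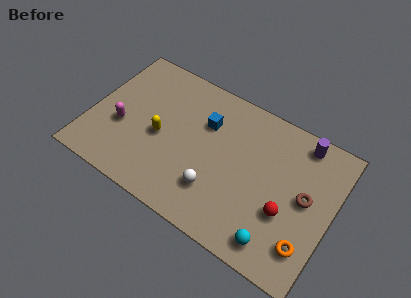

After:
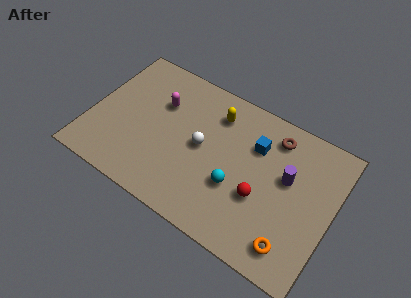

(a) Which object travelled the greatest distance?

the yellow capsule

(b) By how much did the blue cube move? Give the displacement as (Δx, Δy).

(2.5, 0.1)

The blue cube was at about (5.5, 5.1) and moved to about (8.0, 5.2).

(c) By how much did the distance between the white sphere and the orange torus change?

+0.9

The distance was about 4.6 in the first image and 5.5 in the second, so they moved 0.9 units further apart.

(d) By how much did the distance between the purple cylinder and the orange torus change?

-1.7

They were about 4.9 units apart before and 3.2 after — 1.7 units closer together.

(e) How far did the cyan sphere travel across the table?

2.8

From (9.7, 1.1) to (7.4, 2.7), the cyan sphere covered √(2.3² + 1.6²) ≈ 2.8 units.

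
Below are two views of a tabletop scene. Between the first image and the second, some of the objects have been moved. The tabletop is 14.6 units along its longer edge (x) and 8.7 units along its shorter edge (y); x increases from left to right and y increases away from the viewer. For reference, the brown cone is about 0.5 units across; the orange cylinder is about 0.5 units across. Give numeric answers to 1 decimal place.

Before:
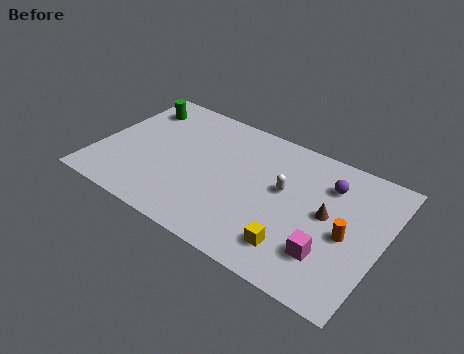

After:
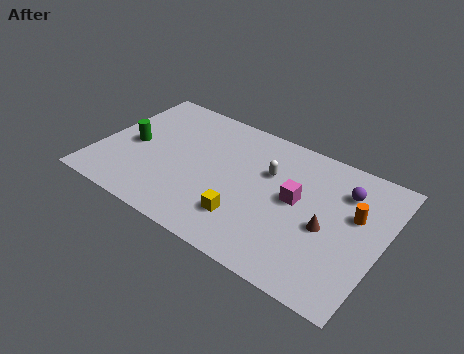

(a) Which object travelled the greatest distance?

the magenta cube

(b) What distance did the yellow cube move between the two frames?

2.6

From (10.6, 1.8) to (8.0, 2.2), the yellow cube covered √(2.6² + 0.4²) ≈ 2.6 units.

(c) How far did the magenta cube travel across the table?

3.1

The magenta cube was near (12.2, 2.3) before and (10.2, 4.7) after, so it travelled √(2.0² + 2.4²) ≈ 3.1 units.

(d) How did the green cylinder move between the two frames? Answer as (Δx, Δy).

(0.3, -2.8)

The green cylinder was at about (1.4, 6.9) and moved to about (1.7, 4.1).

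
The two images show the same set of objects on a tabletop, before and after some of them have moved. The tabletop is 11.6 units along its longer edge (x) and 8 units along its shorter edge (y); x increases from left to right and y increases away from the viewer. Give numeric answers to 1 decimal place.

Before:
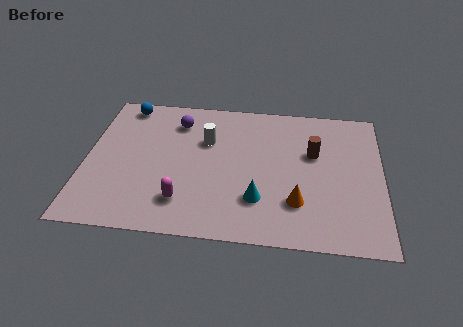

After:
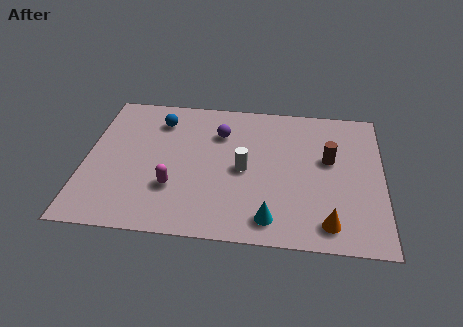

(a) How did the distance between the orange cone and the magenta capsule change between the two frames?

+1.7

Before: roughly 4.4 units apart; after: 6.1. That's 1.7 units further apart.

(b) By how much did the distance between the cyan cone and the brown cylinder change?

+0.6

They were about 3.5 units apart before and 4.1 after — 0.6 units further apart.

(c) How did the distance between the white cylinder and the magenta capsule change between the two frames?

-0.6

They were about 3.6 units apart before and 3.0 after — 0.6 units closer together.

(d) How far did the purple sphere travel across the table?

1.8

From (3.5, 6.3) to (5.2, 5.8), the purple sphere covered √(1.7² + 0.5²) ≈ 1.8 units.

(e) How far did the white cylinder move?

2.1

The white cylinder moved from about (4.7, 5.3) to (6.2, 3.8), a distance of √(1.5² + 1.5²) ≈ 2.1.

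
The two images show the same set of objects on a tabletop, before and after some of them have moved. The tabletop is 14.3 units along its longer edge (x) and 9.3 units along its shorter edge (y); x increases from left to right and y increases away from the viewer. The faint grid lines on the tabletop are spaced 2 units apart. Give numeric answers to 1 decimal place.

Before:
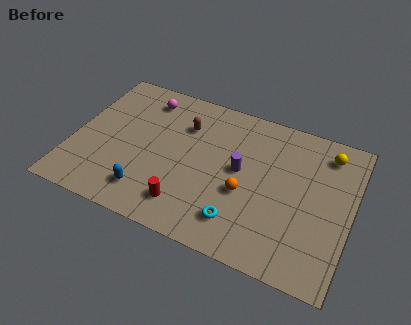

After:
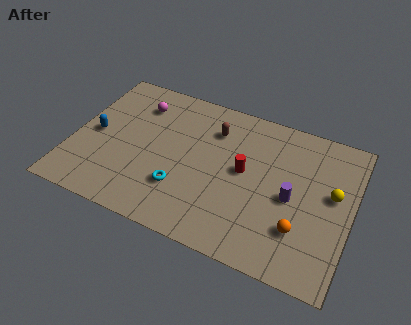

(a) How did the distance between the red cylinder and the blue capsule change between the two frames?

+5.7

Before: roughly 2.0 units apart; after: 7.7. That's 5.7 units further apart.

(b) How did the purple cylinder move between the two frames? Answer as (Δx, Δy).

(2.7, -0.7)

The purple cylinder was at about (8.6, 5.0) and moved to about (11.3, 4.3).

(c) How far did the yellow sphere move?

2.5

The yellow sphere moved from about (12.8, 7.7) to (13.3, 5.3), a distance of √(0.5² + 2.4²) ≈ 2.5.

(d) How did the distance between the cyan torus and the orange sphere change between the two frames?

+4.3

They were about 1.8 units apart before and 6.1 after — 4.3 units further apart.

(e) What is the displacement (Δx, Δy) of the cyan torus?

(-3.1, 0.8)

The cyan torus started near (8.9, 1.9) and ended near (5.8, 2.7).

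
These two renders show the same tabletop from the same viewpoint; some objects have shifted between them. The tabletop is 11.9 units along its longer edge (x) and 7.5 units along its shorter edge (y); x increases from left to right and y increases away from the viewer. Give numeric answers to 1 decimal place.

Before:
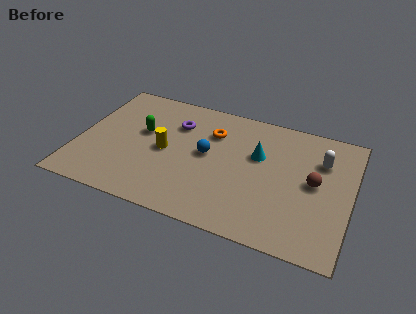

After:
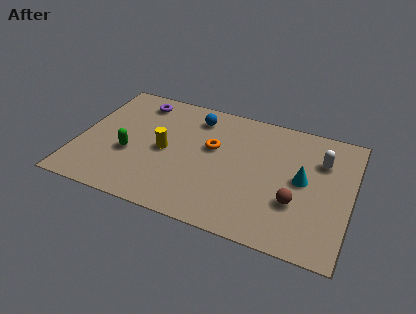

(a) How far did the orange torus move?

0.9

From (5.7, 5.4) to (5.8, 4.5), the orange torus covered √(0.1² + 0.9²) ≈ 0.9 units.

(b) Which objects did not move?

the yellow cylinder and the white capsule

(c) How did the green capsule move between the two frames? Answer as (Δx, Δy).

(-0.4, -1.5)

The green capsule was at about (2.7, 4.4) and moved to about (2.3, 2.9).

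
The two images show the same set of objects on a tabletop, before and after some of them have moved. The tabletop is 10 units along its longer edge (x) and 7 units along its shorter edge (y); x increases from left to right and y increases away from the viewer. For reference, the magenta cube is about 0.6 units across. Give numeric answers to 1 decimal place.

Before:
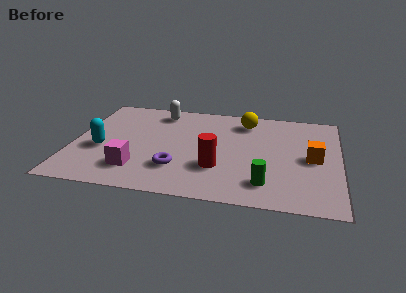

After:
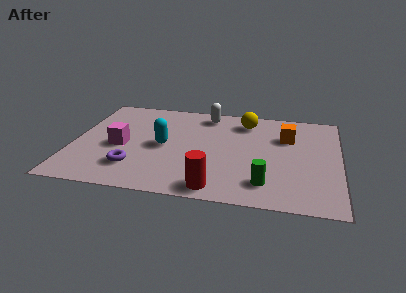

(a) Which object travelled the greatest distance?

the cyan capsule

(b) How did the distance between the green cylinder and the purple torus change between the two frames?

+1.6

Before: roughly 3.3 units apart; after: 4.9. That's 1.6 units further apart.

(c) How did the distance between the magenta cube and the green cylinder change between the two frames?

+1.0

The distance was about 4.8 in the first image and 5.8 in the second, so they moved 1.0 units further apart.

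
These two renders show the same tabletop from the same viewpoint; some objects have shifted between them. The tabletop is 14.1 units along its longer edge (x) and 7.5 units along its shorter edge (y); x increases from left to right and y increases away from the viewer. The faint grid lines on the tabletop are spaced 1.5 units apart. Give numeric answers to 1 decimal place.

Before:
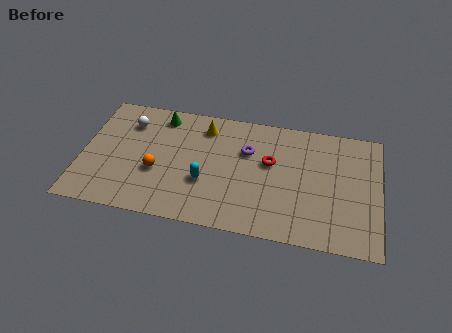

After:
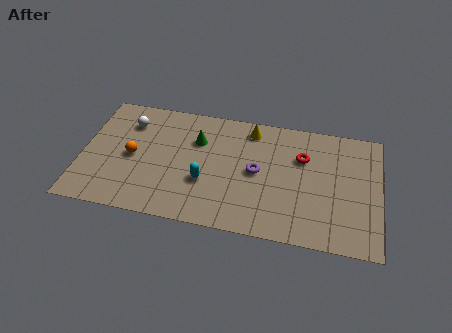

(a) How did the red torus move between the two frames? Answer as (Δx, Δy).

(1.5, 0.6)

The red torus was at about (8.9, 4.5) and moved to about (10.4, 5.1).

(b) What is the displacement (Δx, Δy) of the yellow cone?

(2.2, 0.3)

The yellow cone started near (5.7, 6.1) and ended near (7.9, 6.4).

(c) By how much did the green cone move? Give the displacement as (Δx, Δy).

(1.8, -1.2)

From the two frames, the green cone sits at roughly (3.6, 6.4) before and (5.4, 5.2) after.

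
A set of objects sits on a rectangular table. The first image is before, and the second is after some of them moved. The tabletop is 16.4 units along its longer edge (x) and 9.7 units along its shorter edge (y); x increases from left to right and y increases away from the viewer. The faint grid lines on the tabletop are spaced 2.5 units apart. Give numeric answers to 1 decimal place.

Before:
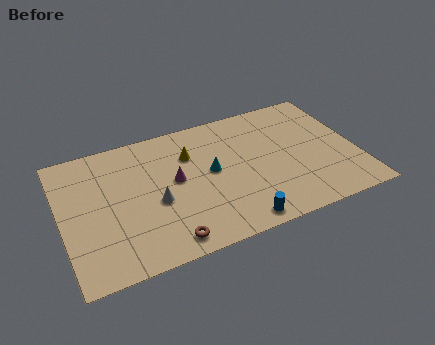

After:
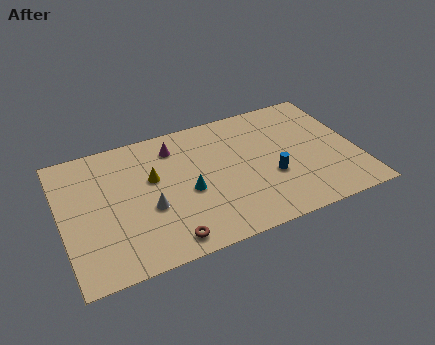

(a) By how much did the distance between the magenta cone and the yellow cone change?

+0.5

Before: roughly 1.9 units apart; after: 2.4. That's 0.5 units further apart.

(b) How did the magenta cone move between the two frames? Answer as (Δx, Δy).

(0.2, 2.5)

The magenta cone was at about (6.3, 5.3) and moved to about (6.5, 7.8).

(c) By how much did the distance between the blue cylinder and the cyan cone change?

+0.3

Before: roughly 4.3 units apart; after: 4.6. That's 0.3 units further apart.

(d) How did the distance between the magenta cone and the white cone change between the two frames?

+2.7

They were about 1.7 units apart before and 4.4 after — 2.7 units further apart.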